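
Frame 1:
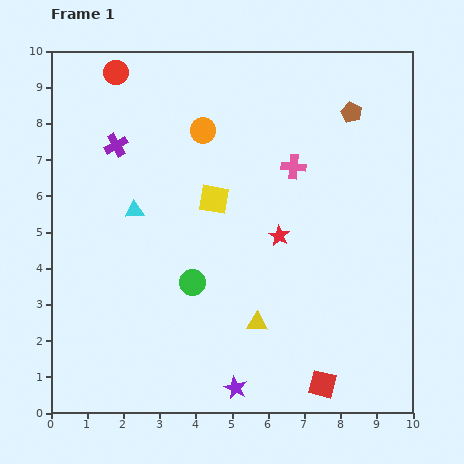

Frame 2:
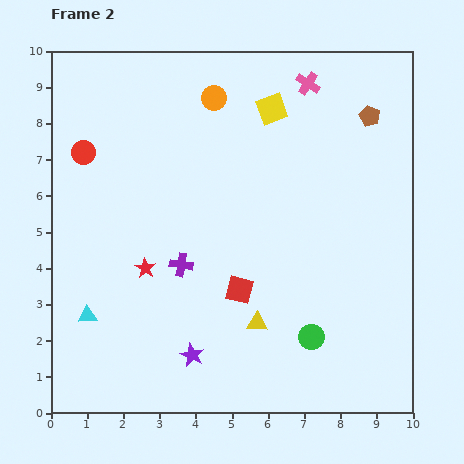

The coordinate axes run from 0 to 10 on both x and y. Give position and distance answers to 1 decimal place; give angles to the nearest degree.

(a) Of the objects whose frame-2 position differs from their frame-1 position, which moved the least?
the brown pentagon

(moved 0.5)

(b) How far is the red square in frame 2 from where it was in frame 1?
3.5

The red square moved from (7.5, 0.8) to (5.2, 3.4), a distance of √(2.3² + 2.6²) ≈ 3.5.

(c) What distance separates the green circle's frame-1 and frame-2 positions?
3.6

The green circle moved from (3.9, 3.6) to (7.2, 2.1), a distance of √(3.3² + 1.5²) ≈ 3.6.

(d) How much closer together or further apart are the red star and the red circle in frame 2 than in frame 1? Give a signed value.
-2.8

Distance in frame 1: 6.4. Distance in frame 2: 3.6.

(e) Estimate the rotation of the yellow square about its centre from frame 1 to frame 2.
30° counter-clockwise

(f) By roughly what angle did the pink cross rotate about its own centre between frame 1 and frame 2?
28° clockwise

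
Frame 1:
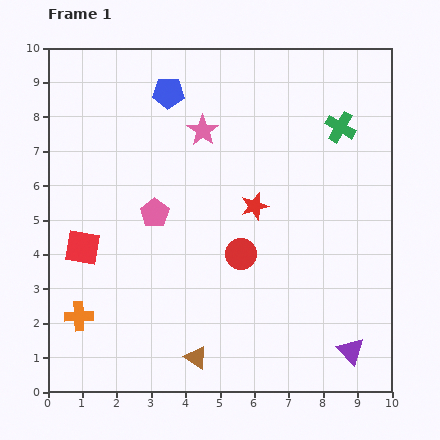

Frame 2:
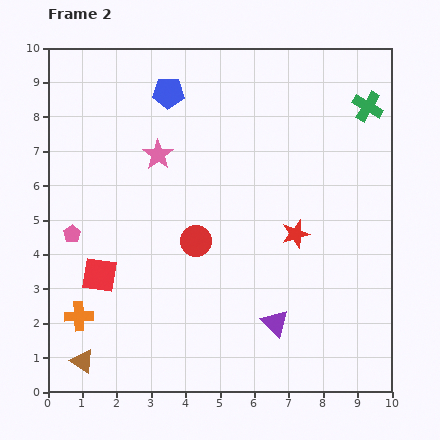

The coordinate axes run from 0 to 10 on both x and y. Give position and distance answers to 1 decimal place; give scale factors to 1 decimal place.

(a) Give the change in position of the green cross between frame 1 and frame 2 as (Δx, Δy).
(0.8, 0.6)

The green cross was at (8.5, 7.7) in frame 1 and (9.3, 8.3) in frame 2.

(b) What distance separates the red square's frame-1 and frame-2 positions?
0.9

The red square moved from (1.0, 4.2) to (1.5, 3.4), a distance of √(0.5² + 0.8²) ≈ 0.9.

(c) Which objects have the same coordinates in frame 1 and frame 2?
the blue pentagon, the orange cross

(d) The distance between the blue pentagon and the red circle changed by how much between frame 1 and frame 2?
-0.7

Distance in frame 1: 5.1. Distance in frame 2: 4.4.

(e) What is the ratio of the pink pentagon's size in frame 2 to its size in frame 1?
0.6×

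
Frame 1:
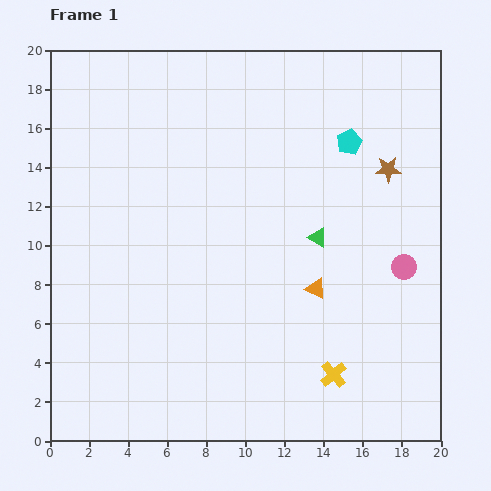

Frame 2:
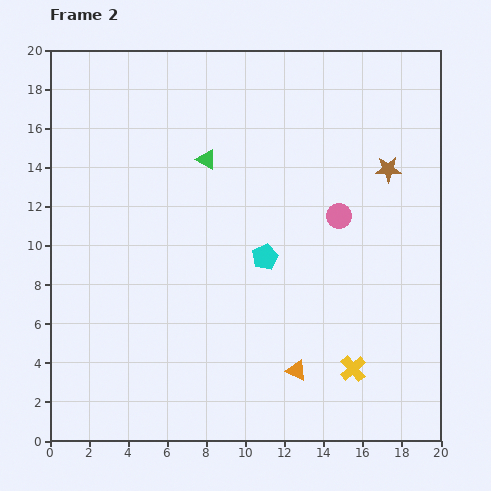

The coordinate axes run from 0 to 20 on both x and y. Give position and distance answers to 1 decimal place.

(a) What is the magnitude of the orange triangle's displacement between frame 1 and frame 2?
4.3

The orange triangle moved from (13.6, 7.8) to (12.6, 3.6), a distance of √(1.0² + 4.2²) ≈ 4.3.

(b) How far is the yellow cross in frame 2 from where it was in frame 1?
1.0

The yellow cross moved from (14.5, 3.4) to (15.5, 3.7), a distance of √(1.0² + 0.3²) ≈ 1.0.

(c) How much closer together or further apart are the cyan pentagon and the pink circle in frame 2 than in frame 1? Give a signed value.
-2.7

Distance in frame 1: 7.0. Distance in frame 2: 4.3.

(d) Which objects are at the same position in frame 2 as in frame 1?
the brown star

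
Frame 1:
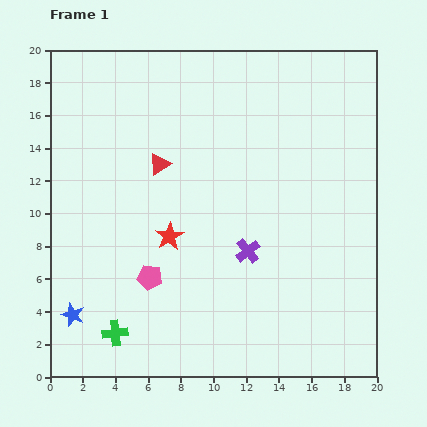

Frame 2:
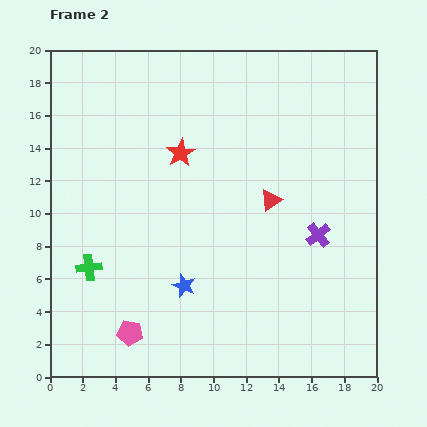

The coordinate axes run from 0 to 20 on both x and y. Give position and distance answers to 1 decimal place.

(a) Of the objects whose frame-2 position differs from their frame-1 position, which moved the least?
the pink pentagon

(moved 3.6)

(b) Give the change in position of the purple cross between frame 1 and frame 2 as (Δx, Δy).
(4.3, 1.0)

The purple cross was at (12.1, 7.7) in frame 1 and (16.4, 8.7) in frame 2.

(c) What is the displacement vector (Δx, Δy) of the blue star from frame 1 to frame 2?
(6.8, 1.8)

The blue star was at (1.4, 3.8) in frame 1 and (8.2, 5.6) in frame 2.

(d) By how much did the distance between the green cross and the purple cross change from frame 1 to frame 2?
+4.6

Distance in frame 1: 9.5. Distance in frame 2: 14.1.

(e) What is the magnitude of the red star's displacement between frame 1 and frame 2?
5.1

The red star moved from (7.3, 8.6) to (8.0, 13.7), a distance of √(0.7² + 5.1²) ≈ 5.1.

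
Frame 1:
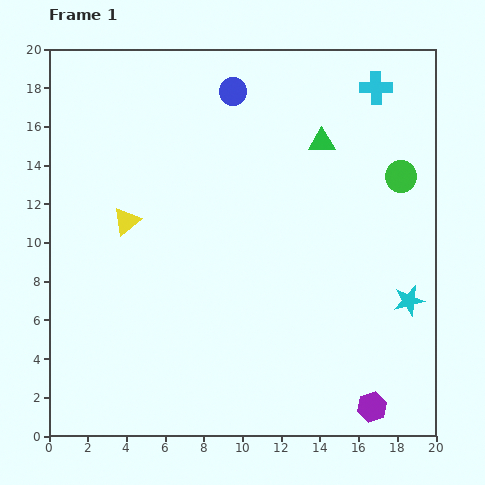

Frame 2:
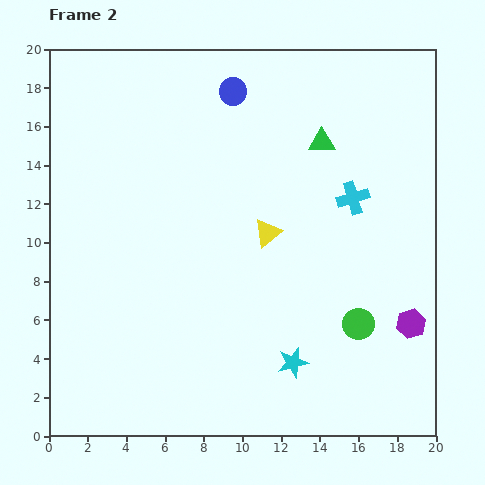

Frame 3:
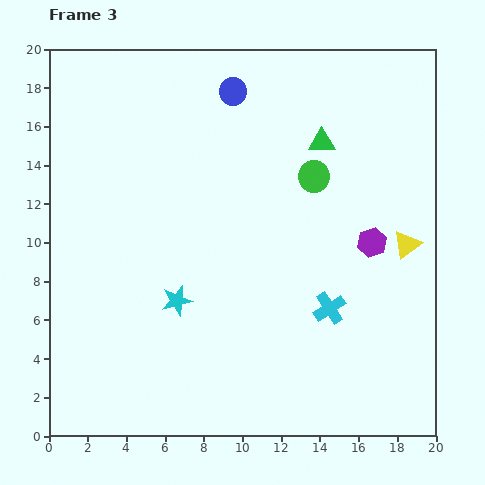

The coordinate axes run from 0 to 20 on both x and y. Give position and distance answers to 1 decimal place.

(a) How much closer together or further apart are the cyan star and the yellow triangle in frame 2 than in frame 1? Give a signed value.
-8.4

Distance in frame 1: 15.2. Distance in frame 2: 6.8.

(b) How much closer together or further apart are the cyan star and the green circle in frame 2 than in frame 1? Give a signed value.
-2.5

Distance in frame 1: 6.4. Distance in frame 2: 3.9.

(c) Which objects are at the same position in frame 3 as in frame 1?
the blue circle, the green triangle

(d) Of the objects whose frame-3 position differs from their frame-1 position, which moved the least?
the green circle

(moved 4.5)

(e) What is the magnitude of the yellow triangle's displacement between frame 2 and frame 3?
7.2

The yellow triangle moved from (11.3, 10.5) to (18.5, 9.9), a distance of √(7.2² + 0.6²) ≈ 7.2.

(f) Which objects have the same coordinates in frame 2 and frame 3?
the blue circle, the green triangle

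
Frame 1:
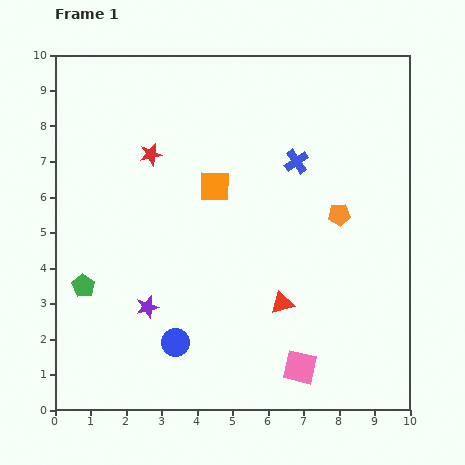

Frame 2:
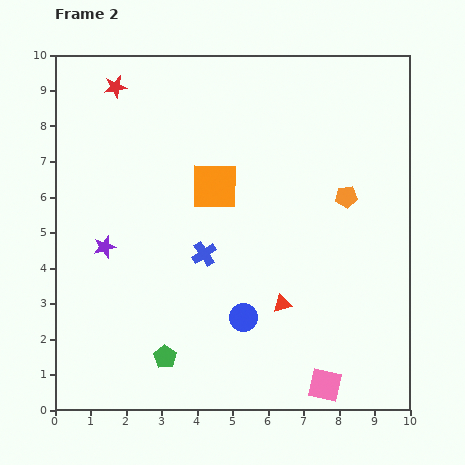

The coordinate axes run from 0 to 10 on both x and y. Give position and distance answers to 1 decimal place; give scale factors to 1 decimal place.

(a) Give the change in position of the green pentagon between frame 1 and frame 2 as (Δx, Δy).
(2.3, -2.0)

The green pentagon was at (0.8, 3.5) in frame 1 and (3.1, 1.5) in frame 2.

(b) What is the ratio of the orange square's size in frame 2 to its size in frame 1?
1.5×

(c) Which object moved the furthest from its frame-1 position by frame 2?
the blue cross

(moved 3.7; next 3.0)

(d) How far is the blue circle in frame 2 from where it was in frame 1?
2.0

The blue circle moved from (3.4, 1.9) to (5.3, 2.6), a distance of √(1.9² + 0.7²) ≈ 2.0.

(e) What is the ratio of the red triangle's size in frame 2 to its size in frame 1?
0.8×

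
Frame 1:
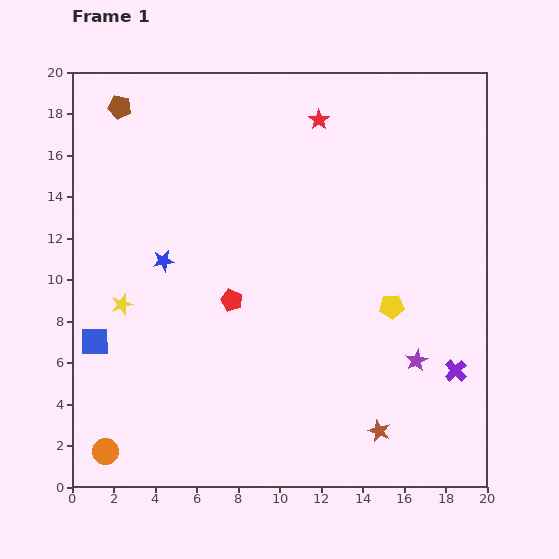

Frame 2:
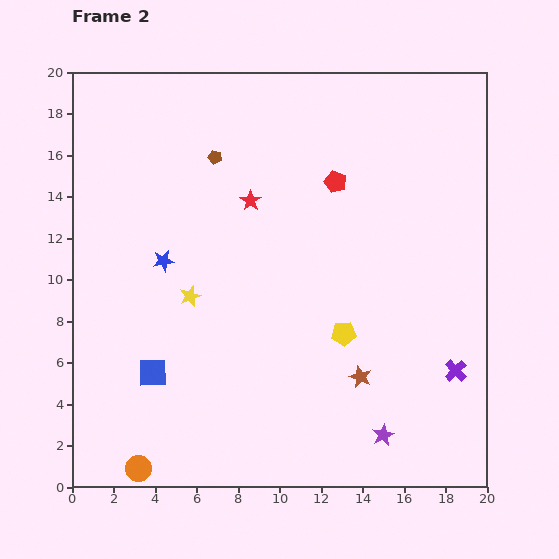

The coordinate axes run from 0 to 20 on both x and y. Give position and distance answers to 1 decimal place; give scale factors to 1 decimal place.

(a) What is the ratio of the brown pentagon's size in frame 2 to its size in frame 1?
0.6×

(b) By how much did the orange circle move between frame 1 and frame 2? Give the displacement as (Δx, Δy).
(1.6, -0.8)

The orange circle was at (1.6, 1.7) in frame 1 and (3.2, 0.9) in frame 2.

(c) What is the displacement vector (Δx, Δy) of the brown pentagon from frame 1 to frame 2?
(4.6, -2.4)

The brown pentagon was at (2.3, 18.3) in frame 1 and (6.9, 15.9) in frame 2.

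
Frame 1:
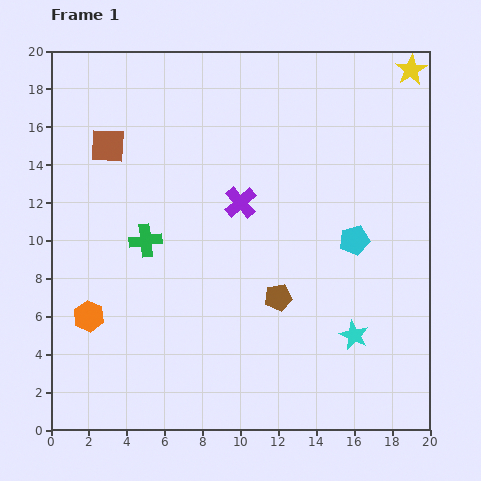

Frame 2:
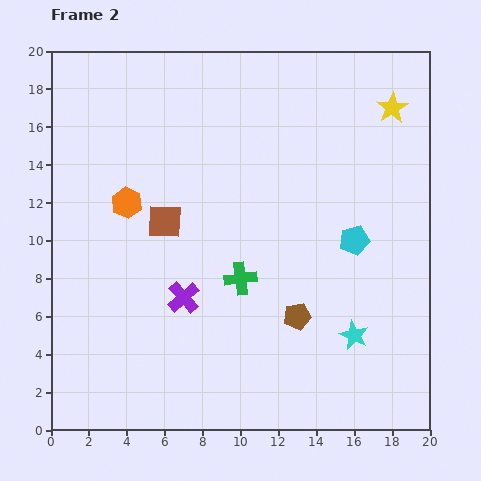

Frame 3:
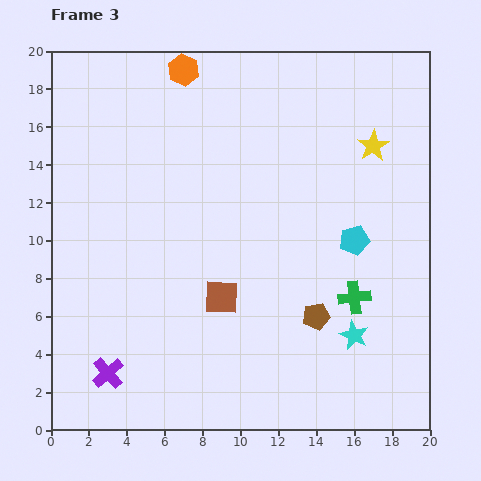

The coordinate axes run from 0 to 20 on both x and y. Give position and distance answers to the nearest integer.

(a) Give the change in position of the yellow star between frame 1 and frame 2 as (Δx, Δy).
(-1, -2)

The yellow star was at (19, 19) in frame 1 and (18, 17) in frame 2.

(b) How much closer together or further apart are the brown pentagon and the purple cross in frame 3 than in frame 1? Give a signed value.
+6

Distance in frame 1: 5. Distance in frame 3: 11.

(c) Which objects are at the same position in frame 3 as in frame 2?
the cyan star, the cyan pentagon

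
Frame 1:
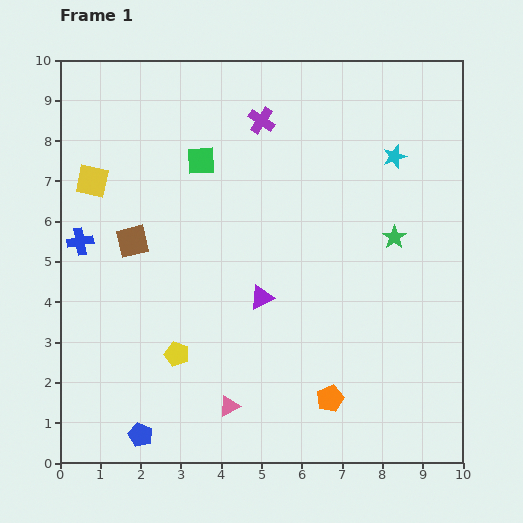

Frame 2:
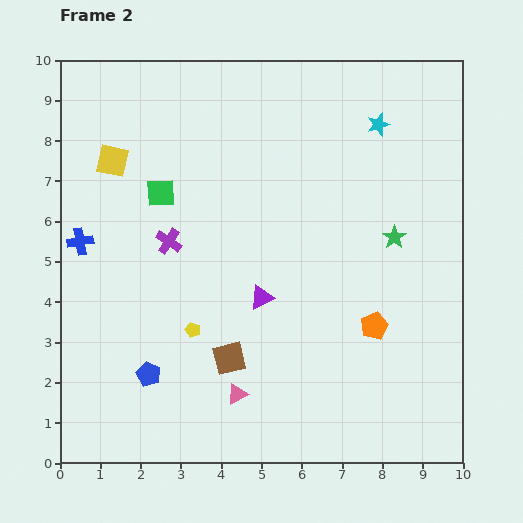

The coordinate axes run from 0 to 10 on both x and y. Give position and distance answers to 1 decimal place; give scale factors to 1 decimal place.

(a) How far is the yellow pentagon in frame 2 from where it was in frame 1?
0.7

The yellow pentagon moved from (2.9, 2.7) to (3.3, 3.3), a distance of √(0.4² + 0.6²) ≈ 0.7.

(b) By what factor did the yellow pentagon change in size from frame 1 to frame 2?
0.6×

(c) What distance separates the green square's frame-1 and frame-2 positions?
1.3

The green square moved from (3.5, 7.5) to (2.5, 6.7), a distance of √(1.0² + 0.8²) ≈ 1.3.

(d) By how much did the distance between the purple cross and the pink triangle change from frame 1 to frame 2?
-2.9

Distance in frame 1: 7.1. Distance in frame 2: 4.2.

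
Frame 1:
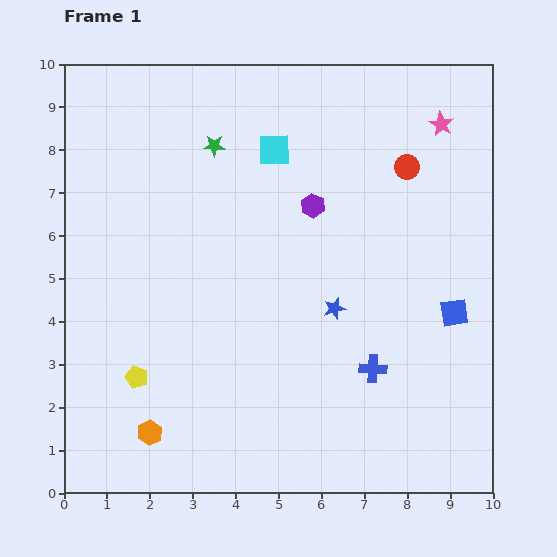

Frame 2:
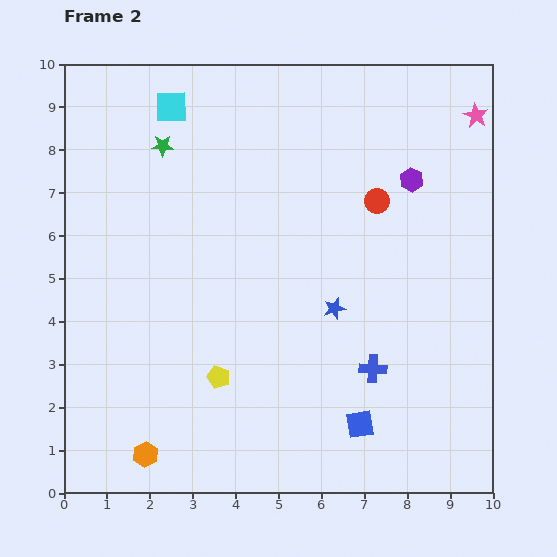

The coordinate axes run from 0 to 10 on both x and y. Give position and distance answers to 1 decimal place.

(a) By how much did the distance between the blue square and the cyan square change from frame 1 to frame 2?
+2.9

Distance in frame 1: 5.7. Distance in frame 2: 8.6.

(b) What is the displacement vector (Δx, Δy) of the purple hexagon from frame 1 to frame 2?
(2.3, 0.6)

The purple hexagon was at (5.8, 6.7) in frame 1 and (8.1, 7.3) in frame 2.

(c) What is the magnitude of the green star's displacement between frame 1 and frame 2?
1.2

The green star moved from (3.5, 8.1) to (2.3, 8.1), a distance of √(1.2² + 0.0²) ≈ 1.2.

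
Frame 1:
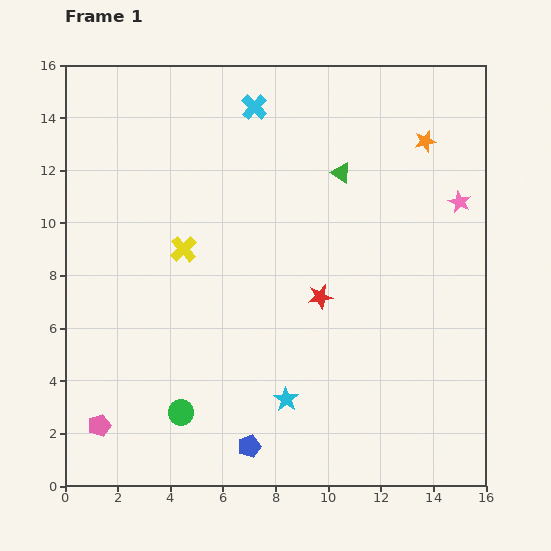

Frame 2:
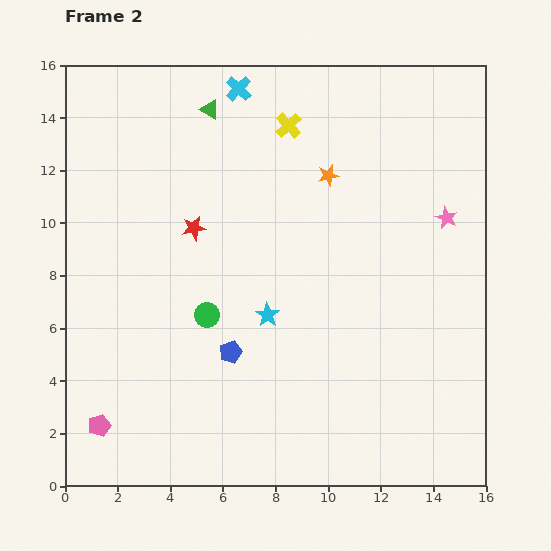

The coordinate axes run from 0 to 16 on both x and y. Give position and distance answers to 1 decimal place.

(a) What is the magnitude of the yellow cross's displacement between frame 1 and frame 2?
6.2

The yellow cross moved from (4.5, 9.0) to (8.5, 13.7), a distance of √(4.0² + 4.7²) ≈ 6.2.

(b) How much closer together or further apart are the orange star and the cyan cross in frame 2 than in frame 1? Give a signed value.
-1.9

Distance in frame 1: 6.6. Distance in frame 2: 4.7.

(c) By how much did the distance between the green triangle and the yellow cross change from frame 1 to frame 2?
-3.6

Distance in frame 1: 6.7. Distance in frame 2: 3.1.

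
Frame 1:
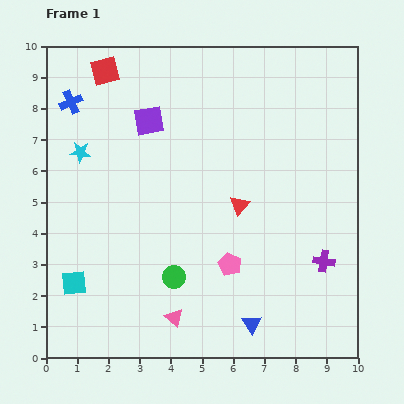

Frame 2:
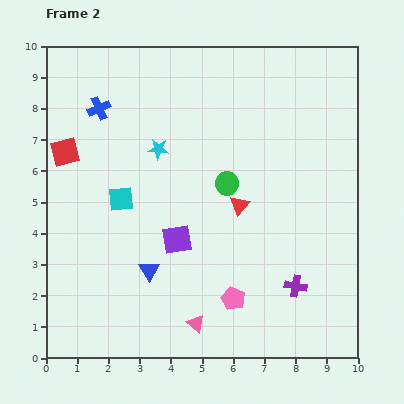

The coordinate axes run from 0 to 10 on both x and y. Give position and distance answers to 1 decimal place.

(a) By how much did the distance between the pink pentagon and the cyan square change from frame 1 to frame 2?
-0.2

Distance in frame 1: 5.0. Distance in frame 2: 4.8.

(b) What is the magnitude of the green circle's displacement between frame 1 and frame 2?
3.4

The green circle moved from (4.1, 2.6) to (5.8, 5.6), a distance of √(1.7² + 3.0²) ≈ 3.4.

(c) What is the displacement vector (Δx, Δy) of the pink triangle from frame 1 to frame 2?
(0.7, -0.2)

The pink triangle was at (4.1, 1.3) in frame 1 and (4.8, 1.1) in frame 2.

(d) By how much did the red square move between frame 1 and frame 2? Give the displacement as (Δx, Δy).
(-1.3, -2.6)

The red square was at (1.9, 9.2) in frame 1 and (0.6, 6.6) in frame 2.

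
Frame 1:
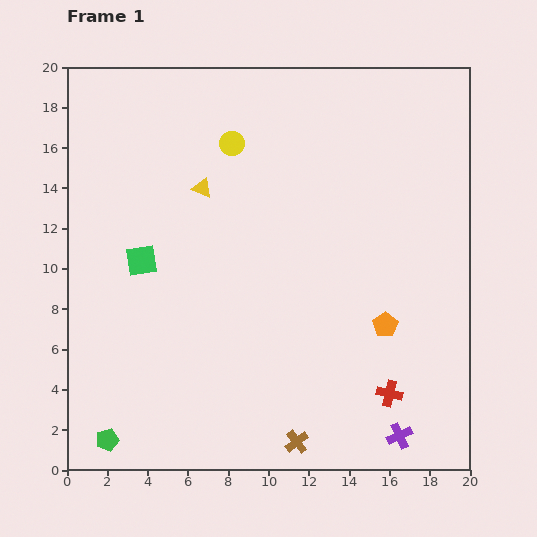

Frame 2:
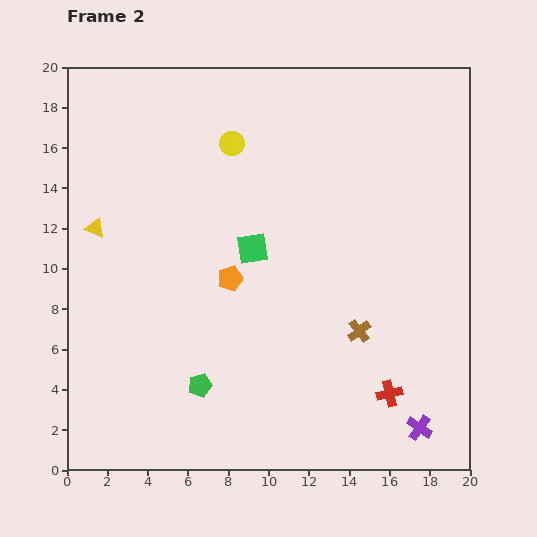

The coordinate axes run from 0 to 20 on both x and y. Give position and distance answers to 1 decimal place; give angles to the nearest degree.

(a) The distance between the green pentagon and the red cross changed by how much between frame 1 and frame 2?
-4.8

Distance in frame 1: 14.2. Distance in frame 2: 9.4.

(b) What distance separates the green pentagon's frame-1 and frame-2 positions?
5.3

The green pentagon moved from (2.0, 1.5) to (6.6, 4.2), a distance of √(4.6² + 2.7²) ≈ 5.3.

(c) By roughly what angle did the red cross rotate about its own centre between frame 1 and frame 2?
26° counter-clockwise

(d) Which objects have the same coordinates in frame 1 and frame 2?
the red cross, the yellow circle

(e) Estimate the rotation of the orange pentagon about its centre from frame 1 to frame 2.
17° clockwise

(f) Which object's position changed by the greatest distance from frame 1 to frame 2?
the orange pentagon

(moved 8.0; next 6.3)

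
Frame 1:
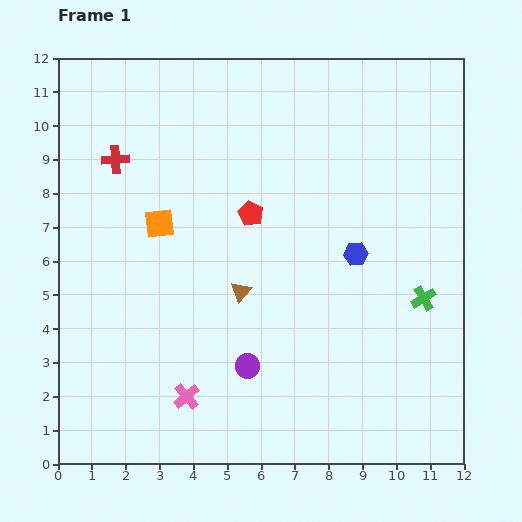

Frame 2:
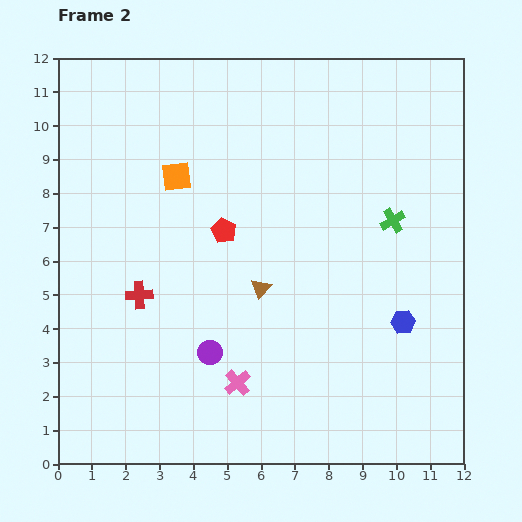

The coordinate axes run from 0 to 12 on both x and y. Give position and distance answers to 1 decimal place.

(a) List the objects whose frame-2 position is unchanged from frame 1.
none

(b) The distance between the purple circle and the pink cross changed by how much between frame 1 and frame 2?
-0.8

Distance in frame 1: 2.0. Distance in frame 2: 1.2.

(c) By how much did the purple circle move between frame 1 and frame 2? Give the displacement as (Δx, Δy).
(-1.1, 0.4)

The purple circle was at (5.6, 2.9) in frame 1 and (4.5, 3.3) in frame 2.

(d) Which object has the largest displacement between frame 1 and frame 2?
the red cross

(moved 4.1; next 2.5)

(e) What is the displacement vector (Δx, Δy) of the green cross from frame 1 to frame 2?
(-0.9, 2.3)

The green cross was at (10.8, 4.9) in frame 1 and (9.9, 7.2) in frame 2.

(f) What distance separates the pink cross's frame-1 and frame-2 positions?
1.6

The pink cross moved from (3.8, 2.0) to (5.3, 2.4), a distance of √(1.5² + 0.4²) ≈ 1.6.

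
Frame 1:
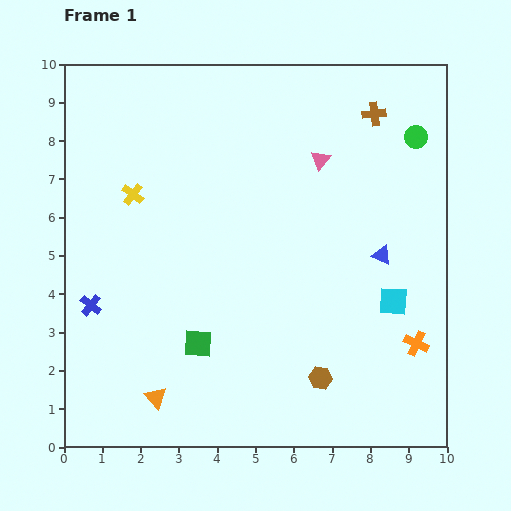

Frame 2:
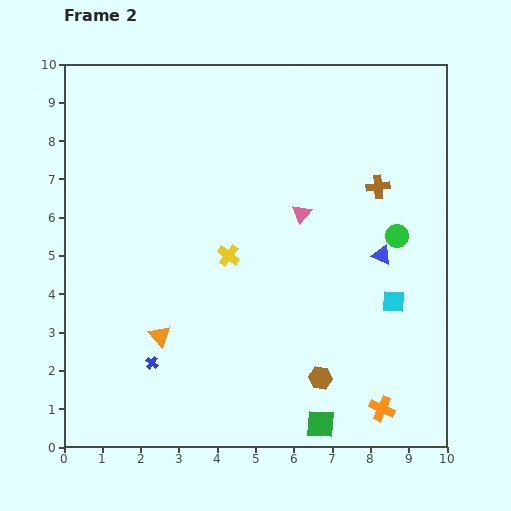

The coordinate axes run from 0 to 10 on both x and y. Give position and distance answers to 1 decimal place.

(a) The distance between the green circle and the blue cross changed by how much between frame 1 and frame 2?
-2.4

Distance in frame 1: 9.6. Distance in frame 2: 7.2.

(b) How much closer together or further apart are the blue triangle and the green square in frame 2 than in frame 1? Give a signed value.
-0.6

Distance in frame 1: 5.3. Distance in frame 2: 4.7.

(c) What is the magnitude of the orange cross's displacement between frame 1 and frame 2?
1.9

The orange cross moved from (9.2, 2.7) to (8.3, 1.0), a distance of √(0.9² + 1.7²) ≈ 1.9.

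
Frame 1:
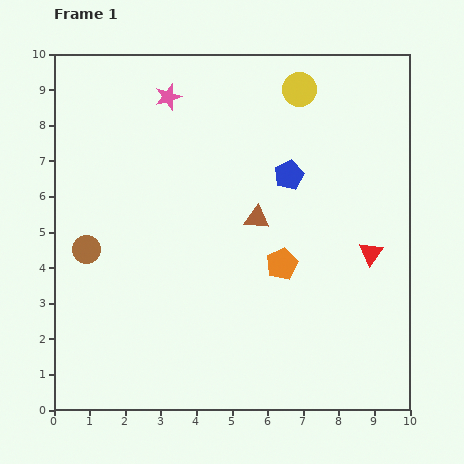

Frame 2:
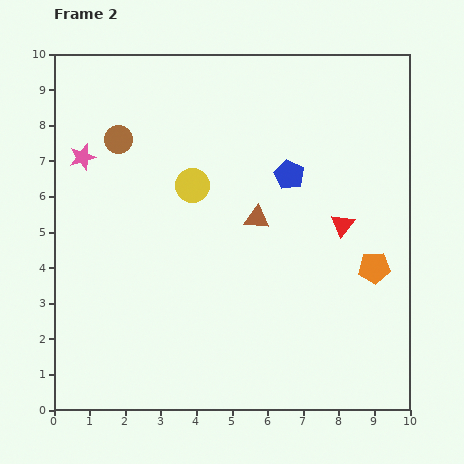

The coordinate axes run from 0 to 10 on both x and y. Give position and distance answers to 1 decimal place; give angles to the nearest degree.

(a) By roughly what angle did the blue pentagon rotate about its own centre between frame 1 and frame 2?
19° counter-clockwise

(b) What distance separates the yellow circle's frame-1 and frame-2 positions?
4.0

The yellow circle moved from (6.9, 9.0) to (3.9, 6.3), a distance of √(3.0² + 2.7²) ≈ 4.0.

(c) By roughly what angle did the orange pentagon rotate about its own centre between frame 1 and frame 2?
21° clockwise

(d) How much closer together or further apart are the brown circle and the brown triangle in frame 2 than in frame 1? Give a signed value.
-0.4

Distance in frame 1: 4.9. Distance in frame 2: 4.5.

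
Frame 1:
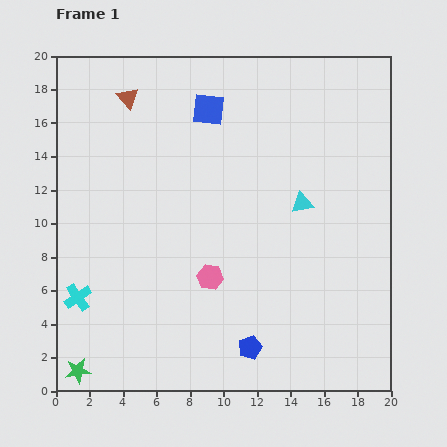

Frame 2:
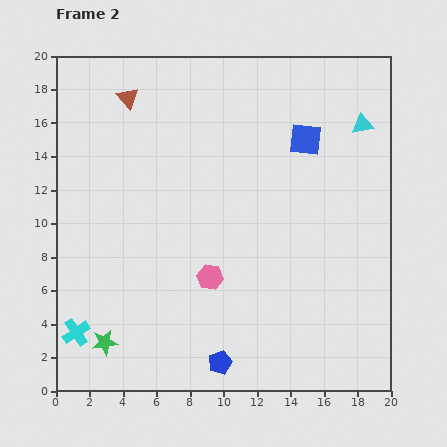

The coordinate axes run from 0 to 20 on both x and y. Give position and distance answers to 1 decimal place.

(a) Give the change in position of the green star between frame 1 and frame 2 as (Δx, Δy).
(1.6, 1.7)

The green star was at (1.3, 1.2) in frame 1 and (2.9, 2.9) in frame 2.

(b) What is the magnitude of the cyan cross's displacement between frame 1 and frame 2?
2.1

The cyan cross moved from (1.3, 5.6) to (1.2, 3.5), a distance of √(0.1² + 2.1²) ≈ 2.1.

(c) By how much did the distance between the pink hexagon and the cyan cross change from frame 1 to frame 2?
+0.7

Distance in frame 1: 8.0. Distance in frame 2: 8.7.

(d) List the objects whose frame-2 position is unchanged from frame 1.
the pink hexagon, the brown triangle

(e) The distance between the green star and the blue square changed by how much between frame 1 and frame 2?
-0.4

Distance in frame 1: 17.4. Distance in frame 2: 17.0.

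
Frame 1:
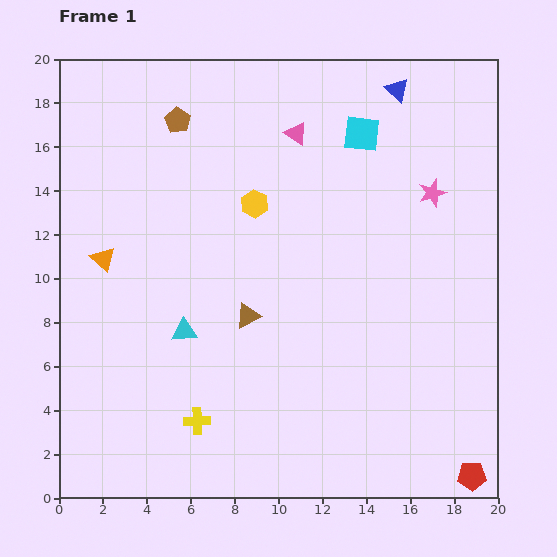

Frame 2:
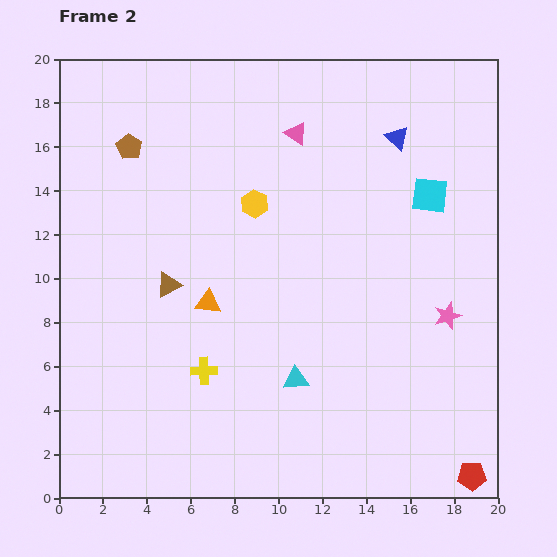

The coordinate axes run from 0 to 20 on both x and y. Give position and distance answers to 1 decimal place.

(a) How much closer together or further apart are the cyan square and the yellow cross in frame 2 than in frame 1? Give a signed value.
-2.1

Distance in frame 1: 15.1. Distance in frame 2: 13.0.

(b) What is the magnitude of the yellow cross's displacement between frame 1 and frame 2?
2.3

The yellow cross moved from (6.3, 3.5) to (6.6, 5.8), a distance of √(0.3² + 2.3²) ≈ 2.3.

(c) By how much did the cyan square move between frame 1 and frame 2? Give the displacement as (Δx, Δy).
(3.1, -2.8)

The cyan square was at (13.8, 16.6) in frame 1 and (16.9, 13.8) in frame 2.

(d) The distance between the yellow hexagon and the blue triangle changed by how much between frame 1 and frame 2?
-1.1

Distance in frame 1: 8.3. Distance in frame 2: 7.2.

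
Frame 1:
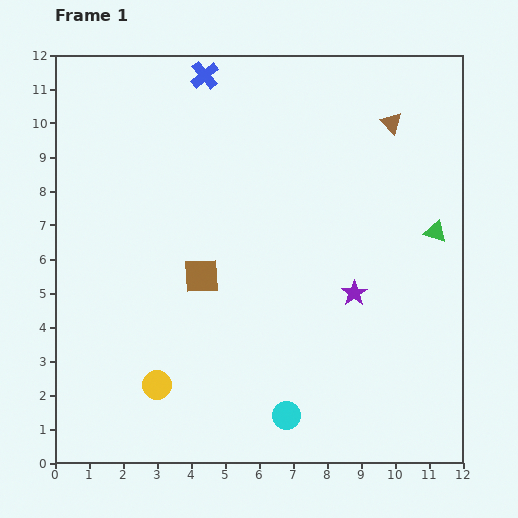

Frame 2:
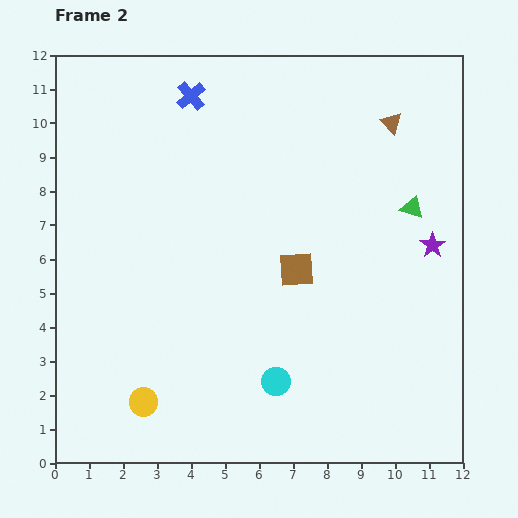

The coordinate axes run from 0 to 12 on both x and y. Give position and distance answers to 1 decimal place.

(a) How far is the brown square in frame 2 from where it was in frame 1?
2.8

The brown square moved from (4.3, 5.5) to (7.1, 5.7), a distance of √(2.8² + 0.2²) ≈ 2.8.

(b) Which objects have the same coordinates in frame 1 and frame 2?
the brown triangle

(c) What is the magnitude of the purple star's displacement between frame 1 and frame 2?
2.7

The purple star moved from (8.8, 5.0) to (11.1, 6.4), a distance of √(2.3² + 1.4²) ≈ 2.7.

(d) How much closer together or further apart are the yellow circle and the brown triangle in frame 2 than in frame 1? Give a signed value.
+0.7

Distance in frame 1: 10.3. Distance in frame 2: 11.0.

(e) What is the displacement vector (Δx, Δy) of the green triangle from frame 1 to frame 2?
(-0.7, 0.7)

The green triangle was at (11.2, 6.8) in frame 1 and (10.5, 7.5) in frame 2.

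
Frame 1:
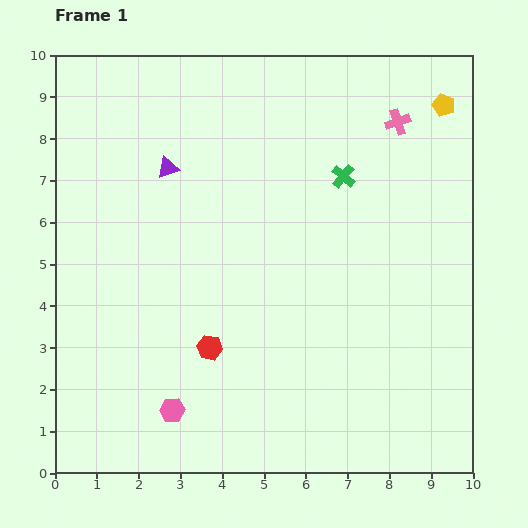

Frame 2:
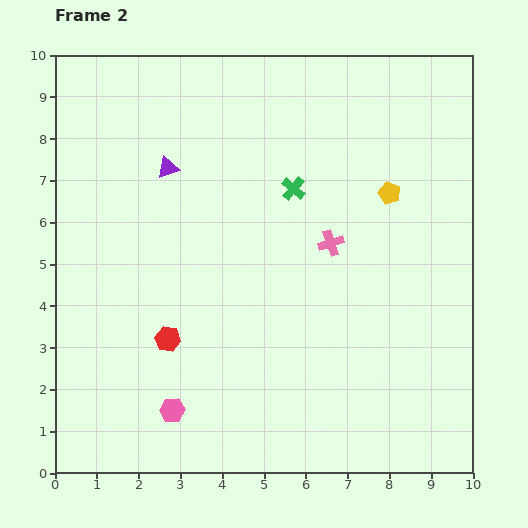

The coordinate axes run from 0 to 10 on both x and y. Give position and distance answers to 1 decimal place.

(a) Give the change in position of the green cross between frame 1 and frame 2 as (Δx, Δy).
(-1.2, -0.3)

The green cross was at (6.9, 7.1) in frame 1 and (5.7, 6.8) in frame 2.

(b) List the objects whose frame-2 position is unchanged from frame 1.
the pink hexagon, the purple triangle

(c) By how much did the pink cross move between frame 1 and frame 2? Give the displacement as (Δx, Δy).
(-1.6, -2.9)

The pink cross was at (8.2, 8.4) in frame 1 and (6.6, 5.5) in frame 2.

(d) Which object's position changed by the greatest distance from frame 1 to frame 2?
the pink cross

(moved 3.3; next 2.5)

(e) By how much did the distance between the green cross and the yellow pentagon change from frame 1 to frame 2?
-0.6

Distance in frame 1: 2.9. Distance in frame 2: 2.3.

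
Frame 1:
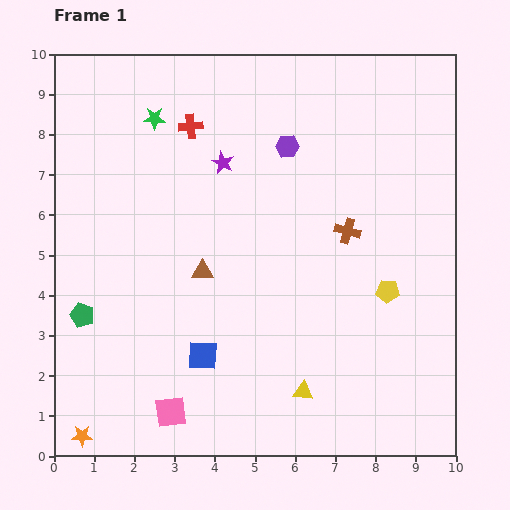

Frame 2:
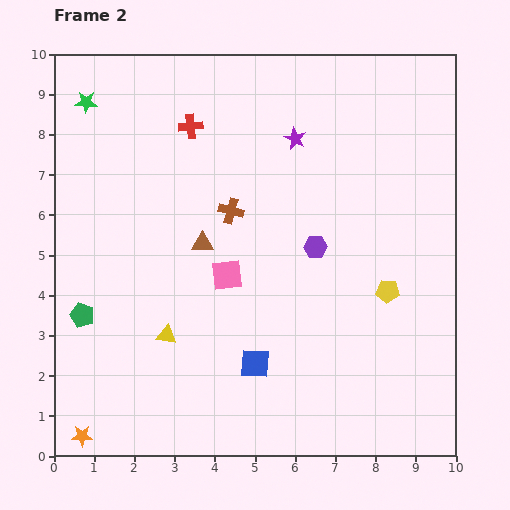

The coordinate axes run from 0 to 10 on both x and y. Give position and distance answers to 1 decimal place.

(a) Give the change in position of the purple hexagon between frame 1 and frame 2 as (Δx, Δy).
(0.7, -2.5)

The purple hexagon was at (5.8, 7.7) in frame 1 and (6.5, 5.2) in frame 2.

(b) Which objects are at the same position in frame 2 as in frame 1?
the orange star, the red cross, the green pentagon, the yellow pentagon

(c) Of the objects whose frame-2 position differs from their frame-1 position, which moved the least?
the brown triangle

(moved 0.7)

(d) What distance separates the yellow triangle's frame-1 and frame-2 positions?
3.7

The yellow triangle moved from (6.2, 1.6) to (2.8, 3.0), a distance of √(3.4² + 1.4²) ≈ 3.7.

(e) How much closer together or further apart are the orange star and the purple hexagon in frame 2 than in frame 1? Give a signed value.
-1.3

Distance in frame 1: 8.8. Distance in frame 2: 7.5.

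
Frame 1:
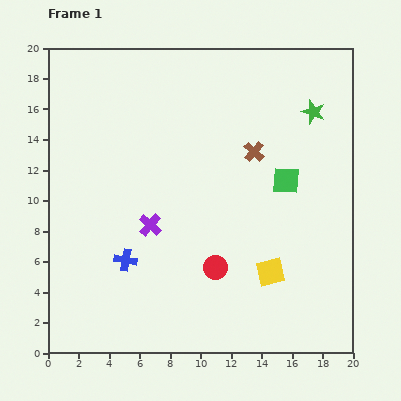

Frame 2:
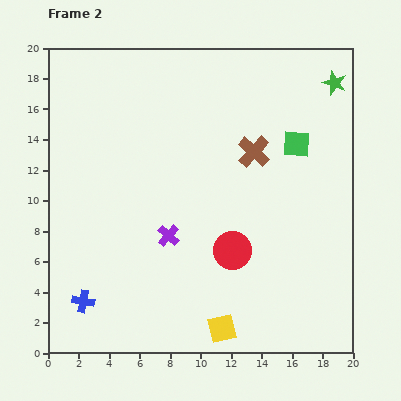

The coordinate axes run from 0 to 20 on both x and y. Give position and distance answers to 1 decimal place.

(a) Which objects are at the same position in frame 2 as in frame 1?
the brown cross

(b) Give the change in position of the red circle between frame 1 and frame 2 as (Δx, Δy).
(1.1, 1.1)

The red circle was at (11.0, 5.6) in frame 1 and (12.1, 6.7) in frame 2.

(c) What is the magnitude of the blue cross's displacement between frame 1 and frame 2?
3.9

The blue cross moved from (5.1, 6.1) to (2.3, 3.4), a distance of √(2.8² + 2.7²) ≈ 3.9.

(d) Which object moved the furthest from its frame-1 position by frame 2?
the yellow square

(moved 4.9; next 3.9)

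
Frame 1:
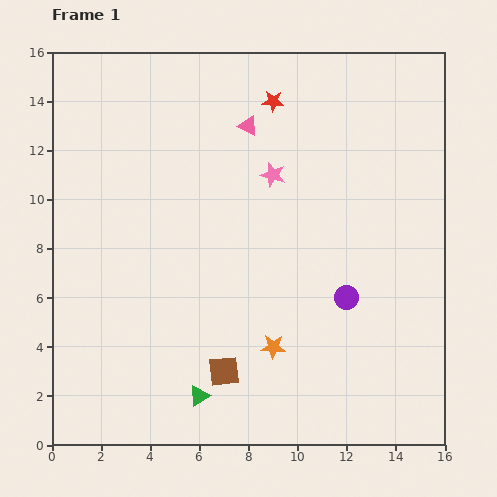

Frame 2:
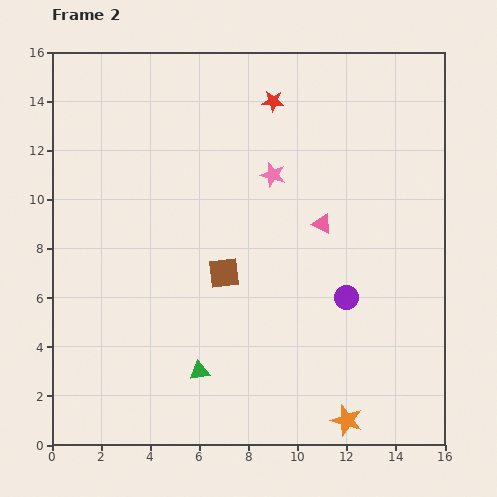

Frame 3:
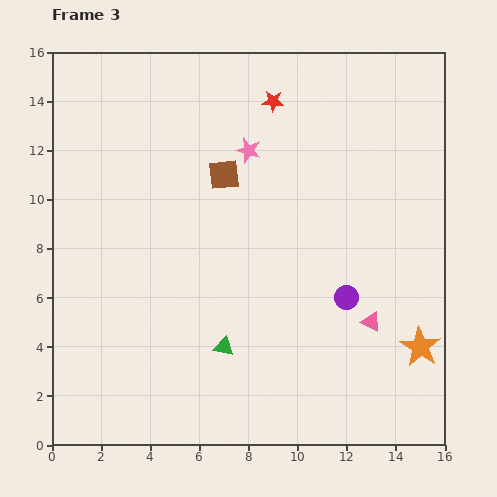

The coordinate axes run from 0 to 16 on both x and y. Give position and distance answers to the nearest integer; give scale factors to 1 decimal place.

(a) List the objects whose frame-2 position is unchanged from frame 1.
the purple circle, the red star, the pink star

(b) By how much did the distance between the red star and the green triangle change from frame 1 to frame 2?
-1

Distance in frame 1: 12. Distance in frame 2: 11.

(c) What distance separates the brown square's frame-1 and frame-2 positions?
4

The brown square moved from (7, 3) to (7, 7), a distance of √(0² + 4²) ≈ 4.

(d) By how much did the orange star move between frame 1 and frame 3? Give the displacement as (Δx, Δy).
(6, 0)

The orange star was at (9, 4) in frame 1 and (15, 4) in frame 3.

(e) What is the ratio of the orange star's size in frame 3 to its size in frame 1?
1.6×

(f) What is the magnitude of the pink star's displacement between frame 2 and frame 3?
1

The pink star moved from (9, 11) to (8, 12), a distance of √(1² + 1²) ≈ 1.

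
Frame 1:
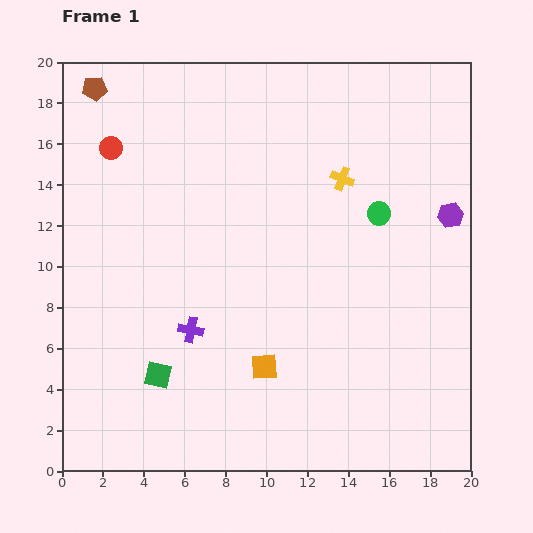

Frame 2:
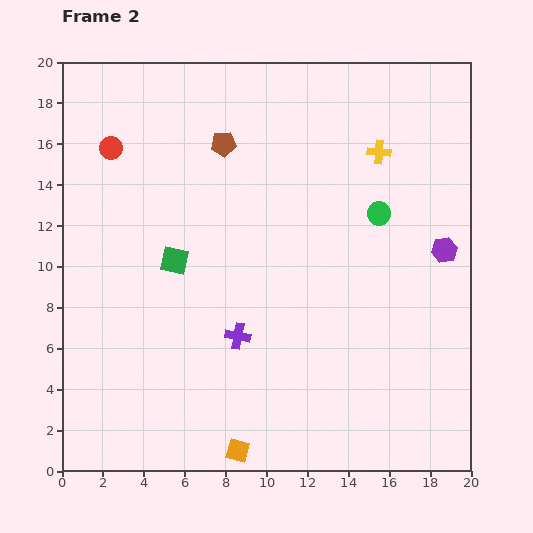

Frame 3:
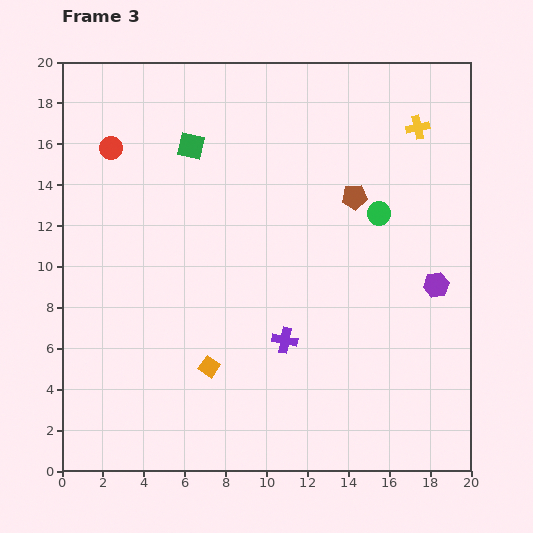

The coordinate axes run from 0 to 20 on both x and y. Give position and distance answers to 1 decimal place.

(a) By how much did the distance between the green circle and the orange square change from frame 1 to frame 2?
+4.1

Distance in frame 1: 9.4. Distance in frame 2: 13.5.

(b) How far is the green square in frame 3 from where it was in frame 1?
11.3

The green square moved from (4.7, 4.7) to (6.3, 15.9), a distance of √(1.6² + 11.2²) ≈ 11.3.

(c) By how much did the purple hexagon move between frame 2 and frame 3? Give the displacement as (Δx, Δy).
(-0.4, -1.7)

The purple hexagon was at (18.7, 10.8) in frame 2 and (18.3, 9.1) in frame 3.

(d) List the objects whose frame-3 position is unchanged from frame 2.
the green circle, the red circle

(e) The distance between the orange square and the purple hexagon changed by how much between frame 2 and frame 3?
-2.3

Distance in frame 2: 14.1. Distance in frame 3: 11.8.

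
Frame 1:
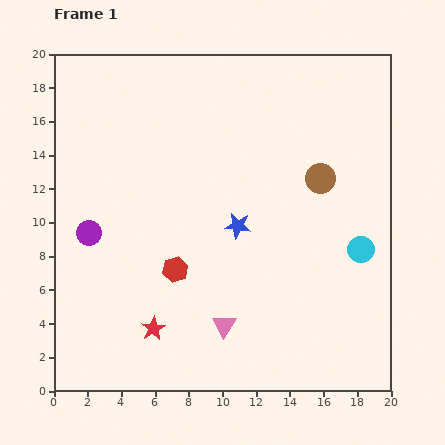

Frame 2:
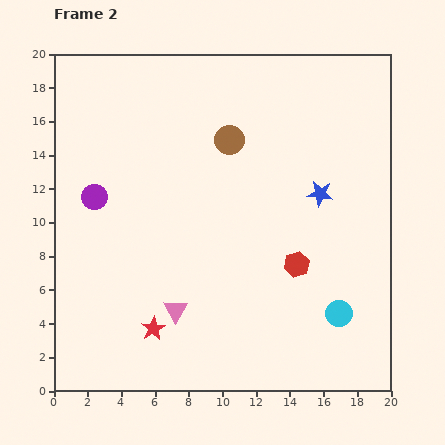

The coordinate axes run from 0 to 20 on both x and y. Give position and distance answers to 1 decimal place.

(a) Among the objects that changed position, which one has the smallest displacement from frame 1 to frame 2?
the purple circle

(moved 2.1)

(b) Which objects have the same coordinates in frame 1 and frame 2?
the red star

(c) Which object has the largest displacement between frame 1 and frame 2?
the red hexagon

(moved 7.2; next 5.9)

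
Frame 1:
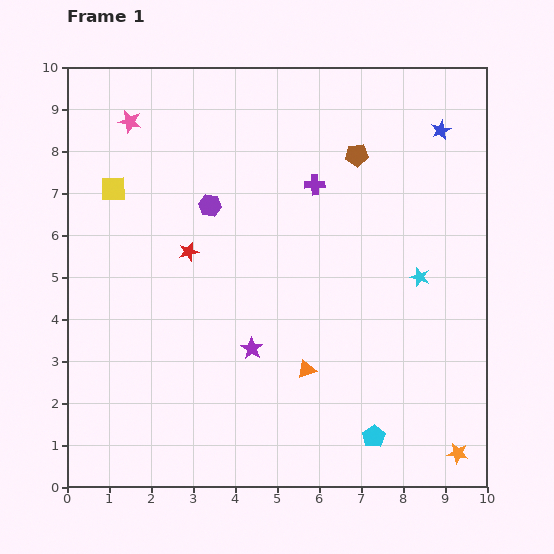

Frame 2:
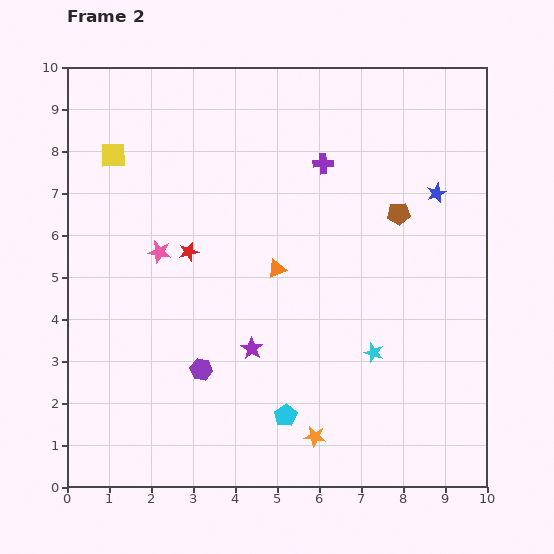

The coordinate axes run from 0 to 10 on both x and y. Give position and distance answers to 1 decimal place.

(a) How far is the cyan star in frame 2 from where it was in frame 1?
2.1

The cyan star moved from (8.4, 5.0) to (7.3, 3.2), a distance of √(1.1² + 1.8²) ≈ 2.1.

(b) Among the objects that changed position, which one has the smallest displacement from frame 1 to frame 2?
the purple cross

(moved 0.5)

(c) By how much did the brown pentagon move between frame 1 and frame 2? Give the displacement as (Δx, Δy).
(1.0, -1.4)

The brown pentagon was at (6.9, 7.9) in frame 1 and (7.9, 6.5) in frame 2.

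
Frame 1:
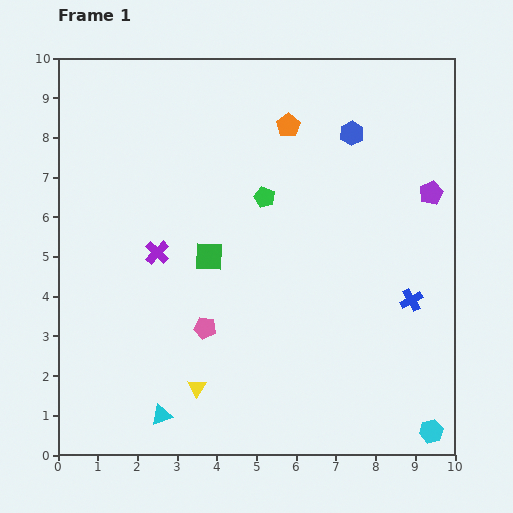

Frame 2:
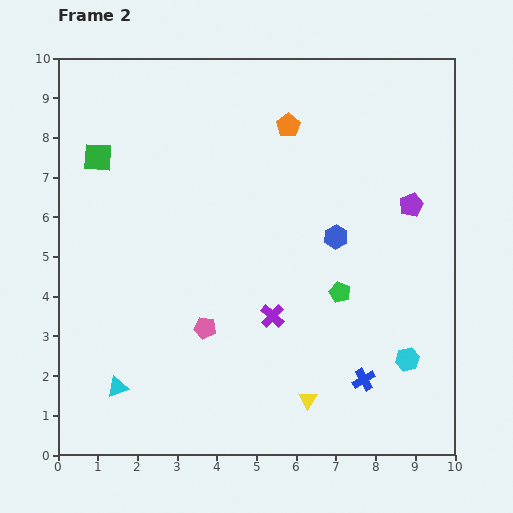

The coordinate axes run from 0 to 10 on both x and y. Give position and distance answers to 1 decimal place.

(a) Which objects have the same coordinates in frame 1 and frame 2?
the pink pentagon, the orange pentagon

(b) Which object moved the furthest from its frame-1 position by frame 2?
the green square

(moved 3.8; next 3.3)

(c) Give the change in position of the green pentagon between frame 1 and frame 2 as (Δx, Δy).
(1.9, -2.4)

The green pentagon was at (5.2, 6.5) in frame 1 and (7.1, 4.1) in frame 2.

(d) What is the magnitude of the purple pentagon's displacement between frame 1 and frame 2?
0.6

The purple pentagon moved from (9.4, 6.6) to (8.9, 6.3), a distance of √(0.5² + 0.3²) ≈ 0.6.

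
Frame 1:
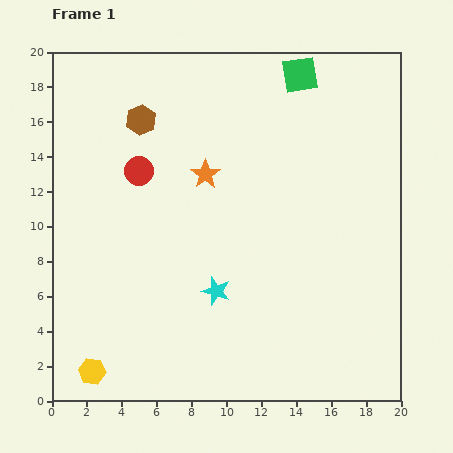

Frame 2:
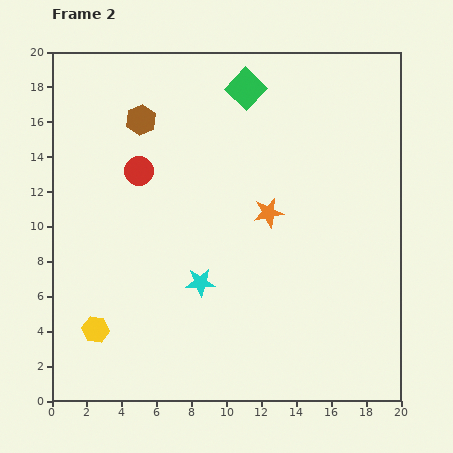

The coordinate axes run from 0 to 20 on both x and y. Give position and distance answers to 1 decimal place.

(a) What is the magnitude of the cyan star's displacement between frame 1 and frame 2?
1.0

The cyan star moved from (9.4, 6.3) to (8.5, 6.8), a distance of √(0.9² + 0.5²) ≈ 1.0.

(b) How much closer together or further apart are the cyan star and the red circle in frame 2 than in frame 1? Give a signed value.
-0.9

Distance in frame 1: 8.2. Distance in frame 2: 7.3.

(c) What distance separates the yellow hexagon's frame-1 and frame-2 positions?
2.4

The yellow hexagon moved from (2.3, 1.7) to (2.5, 4.1), a distance of √(0.2² + 2.4²) ≈ 2.4.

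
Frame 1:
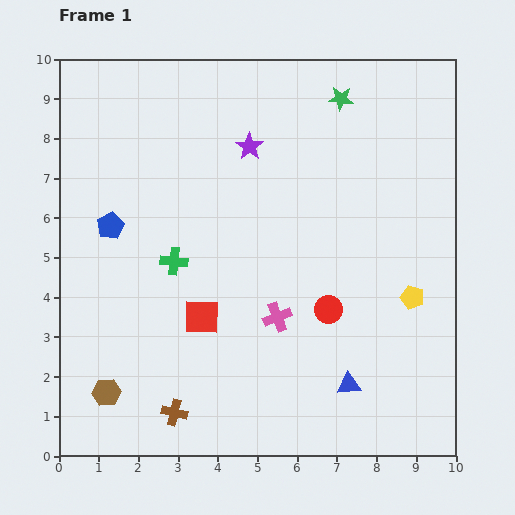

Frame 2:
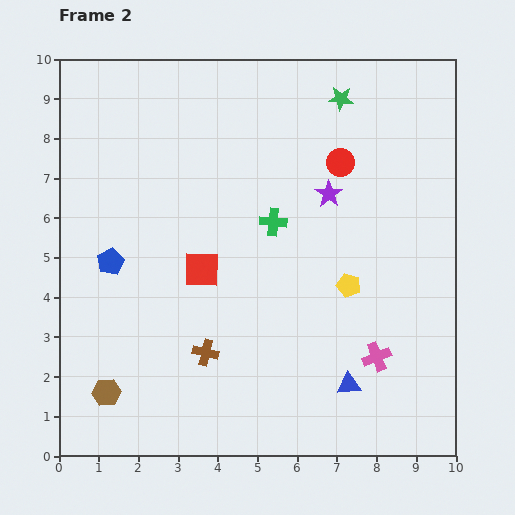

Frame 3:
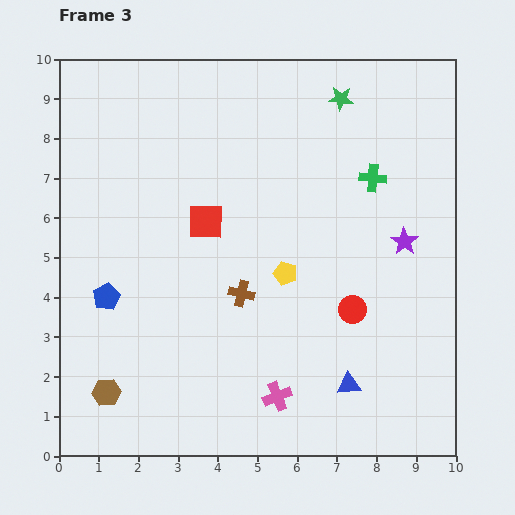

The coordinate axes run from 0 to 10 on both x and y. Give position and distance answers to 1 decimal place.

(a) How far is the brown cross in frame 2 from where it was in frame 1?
1.7

The brown cross moved from (2.9, 1.1) to (3.7, 2.6), a distance of √(0.8² + 1.5²) ≈ 1.7.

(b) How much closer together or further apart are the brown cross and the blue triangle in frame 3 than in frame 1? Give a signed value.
-1.0

Distance in frame 1: 4.5. Distance in frame 3: 3.5.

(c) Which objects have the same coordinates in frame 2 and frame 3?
the blue triangle, the brown hexagon, the green star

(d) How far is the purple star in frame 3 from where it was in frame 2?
2.2

The purple star moved from (6.8, 6.6) to (8.7, 5.4), a distance of √(1.9² + 1.2²) ≈ 2.2.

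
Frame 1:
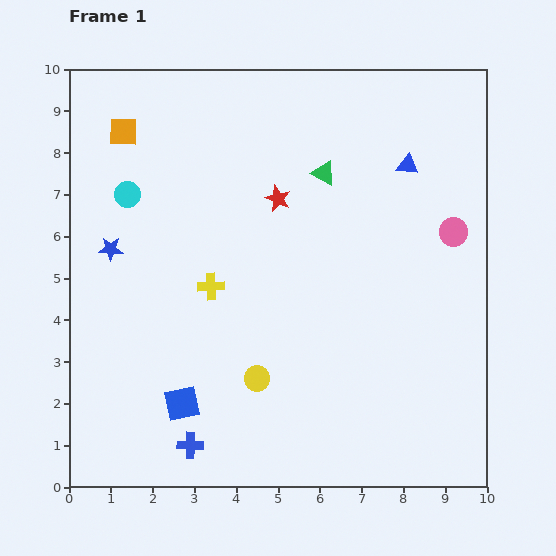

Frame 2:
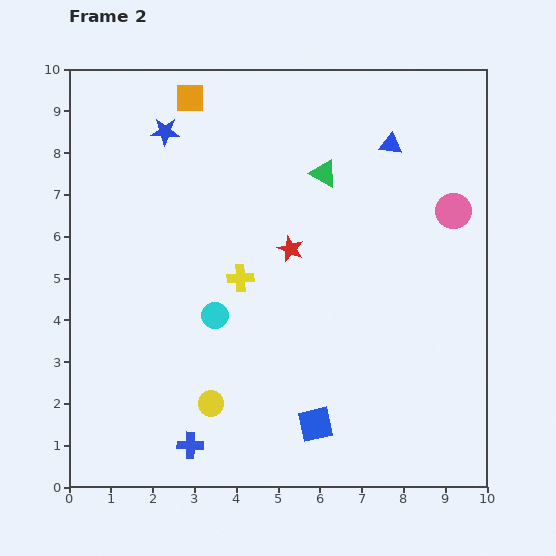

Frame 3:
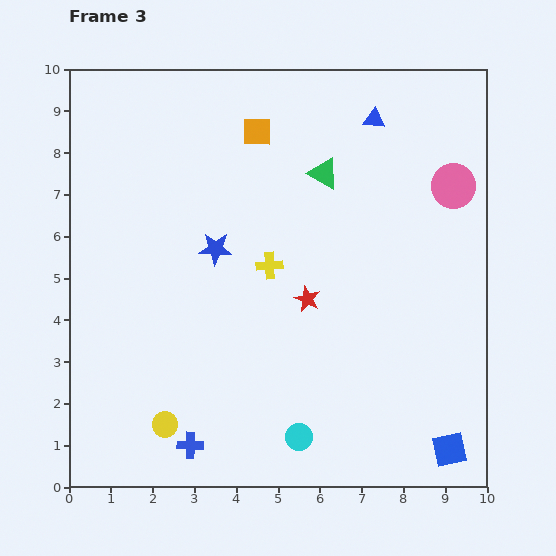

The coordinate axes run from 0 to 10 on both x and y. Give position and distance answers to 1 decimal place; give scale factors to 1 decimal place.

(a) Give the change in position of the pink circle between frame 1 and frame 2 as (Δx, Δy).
(0.0, 0.5)

The pink circle was at (9.2, 6.1) in frame 1 and (9.2, 6.6) in frame 2.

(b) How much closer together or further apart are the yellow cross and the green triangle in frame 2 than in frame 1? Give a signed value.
-0.6

Distance in frame 1: 3.8. Distance in frame 2: 3.2.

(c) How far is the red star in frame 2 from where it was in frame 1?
1.2

The red star moved from (5.0, 6.9) to (5.3, 5.7), a distance of √(0.3² + 1.2²) ≈ 1.2.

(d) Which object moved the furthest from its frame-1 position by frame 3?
the cyan circle

(moved 7.1; next 6.5)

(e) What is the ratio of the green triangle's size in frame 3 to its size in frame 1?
1.3×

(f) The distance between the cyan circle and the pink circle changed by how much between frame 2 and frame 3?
+0.8

Distance in frame 2: 6.2. Distance in frame 3: 7.0.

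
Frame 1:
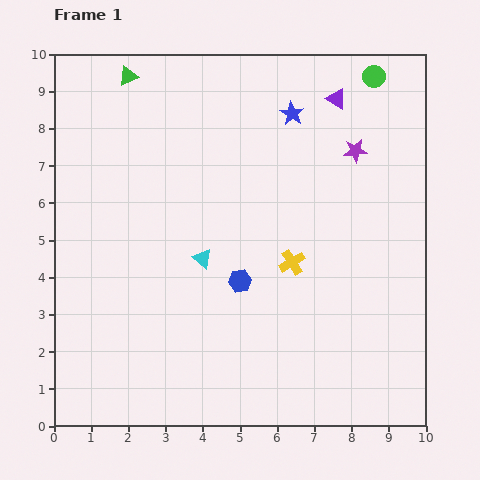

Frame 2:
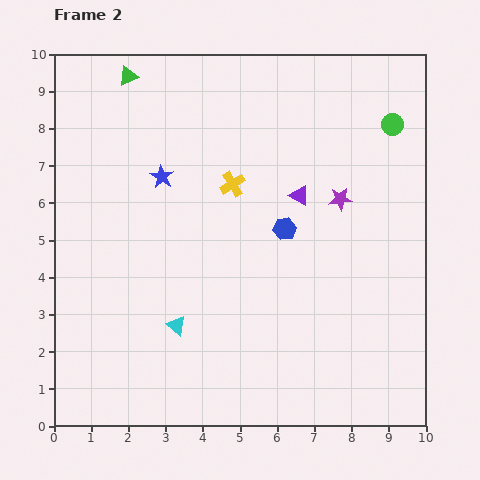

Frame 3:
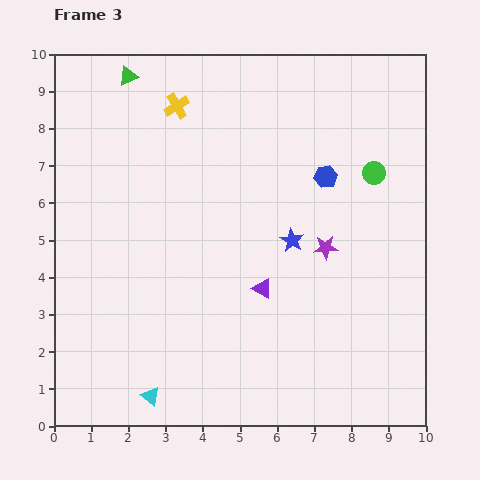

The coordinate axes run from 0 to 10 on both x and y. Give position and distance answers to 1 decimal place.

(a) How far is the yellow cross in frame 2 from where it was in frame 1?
2.6

The yellow cross moved from (6.4, 4.4) to (4.8, 6.5), a distance of √(1.6² + 2.1²) ≈ 2.6.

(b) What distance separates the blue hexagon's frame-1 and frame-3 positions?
3.6

The blue hexagon moved from (5.0, 3.9) to (7.3, 6.7), a distance of √(2.3² + 2.8²) ≈ 3.6.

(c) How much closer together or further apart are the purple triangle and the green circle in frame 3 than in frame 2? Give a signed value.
+1.2

Distance in frame 2: 3.1. Distance in frame 3: 4.3.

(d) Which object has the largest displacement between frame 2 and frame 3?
the blue star

(moved 3.9; next 2.7)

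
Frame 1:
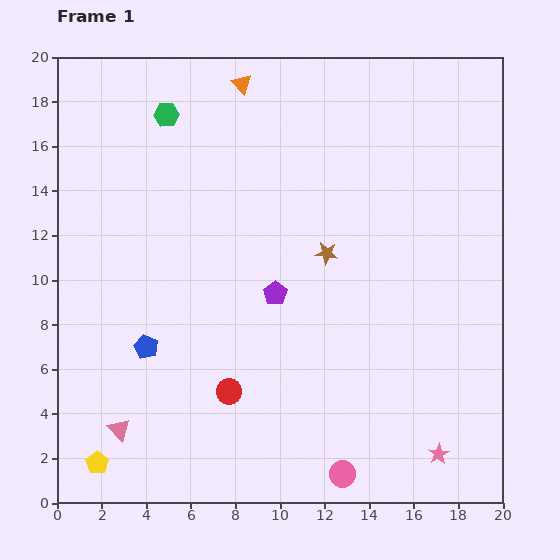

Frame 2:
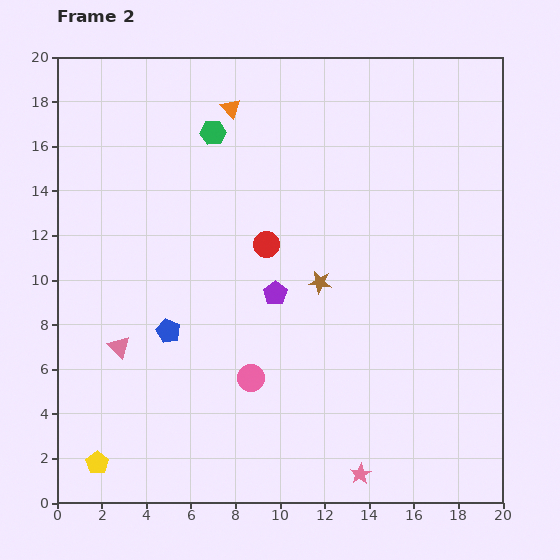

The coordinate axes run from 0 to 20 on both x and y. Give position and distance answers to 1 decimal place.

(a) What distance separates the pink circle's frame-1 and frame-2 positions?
5.9

The pink circle moved from (12.8, 1.3) to (8.7, 5.6), a distance of √(4.1² + 4.3²) ≈ 5.9.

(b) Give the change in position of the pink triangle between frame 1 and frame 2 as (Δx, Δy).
(0.0, 3.7)

The pink triangle was at (2.8, 3.3) in frame 1 and (2.8, 7.0) in frame 2.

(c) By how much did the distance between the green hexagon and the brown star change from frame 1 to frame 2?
-1.3

Distance in frame 1: 9.5. Distance in frame 2: 8.2.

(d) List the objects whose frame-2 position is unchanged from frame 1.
the yellow pentagon, the purple pentagon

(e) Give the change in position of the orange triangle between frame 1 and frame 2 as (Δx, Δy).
(-0.5, -1.1)

The orange triangle was at (8.3, 18.8) in frame 1 and (7.8, 17.7) in frame 2.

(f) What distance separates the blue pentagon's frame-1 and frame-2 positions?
1.2

The blue pentagon moved from (4.0, 7.0) to (5.0, 7.7), a distance of √(1.0² + 0.7²) ≈ 1.2.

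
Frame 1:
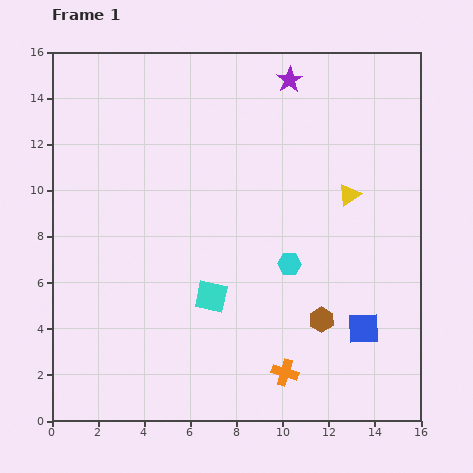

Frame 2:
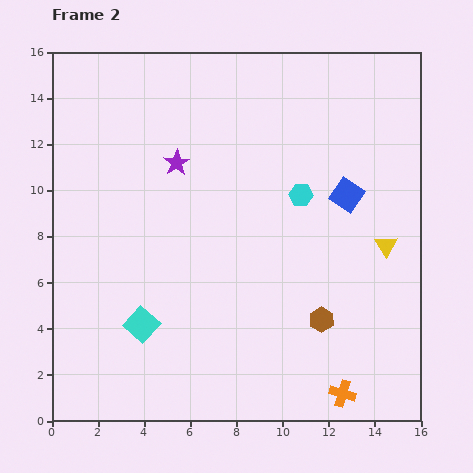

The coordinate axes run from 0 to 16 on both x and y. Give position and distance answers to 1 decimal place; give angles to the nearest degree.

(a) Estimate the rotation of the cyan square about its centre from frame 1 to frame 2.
30° clockwise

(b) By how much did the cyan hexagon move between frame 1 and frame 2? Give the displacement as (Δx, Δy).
(0.5, 3.0)

The cyan hexagon was at (10.3, 6.8) in frame 1 and (10.8, 9.8) in frame 2.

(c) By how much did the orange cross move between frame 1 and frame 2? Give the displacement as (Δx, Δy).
(2.5, -0.9)

The orange cross was at (10.1, 2.1) in frame 1 and (12.6, 1.2) in frame 2.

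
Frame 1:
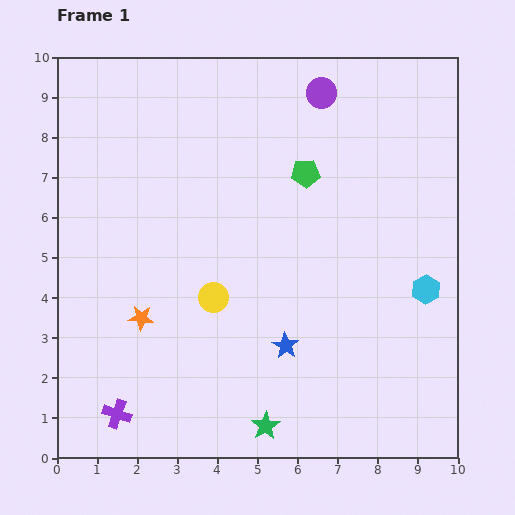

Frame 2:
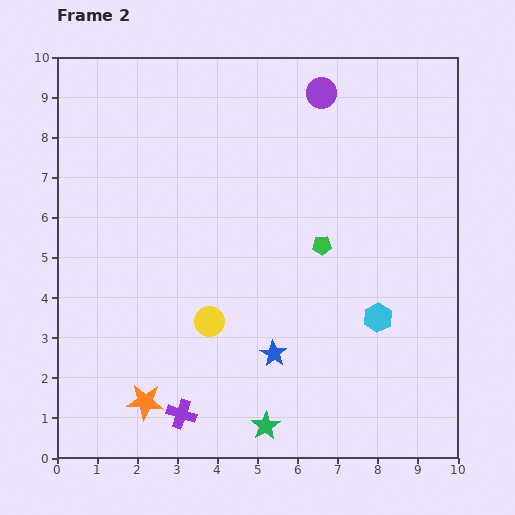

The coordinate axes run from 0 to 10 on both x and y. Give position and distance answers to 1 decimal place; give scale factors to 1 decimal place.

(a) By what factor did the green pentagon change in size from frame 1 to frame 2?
0.7×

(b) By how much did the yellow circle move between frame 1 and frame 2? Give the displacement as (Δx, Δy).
(-0.1, -0.6)

The yellow circle was at (3.9, 4.0) in frame 1 and (3.8, 3.4) in frame 2.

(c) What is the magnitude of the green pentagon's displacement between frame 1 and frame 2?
1.8

The green pentagon moved from (6.2, 7.1) to (6.6, 5.3), a distance of √(0.4² + 1.8²) ≈ 1.8.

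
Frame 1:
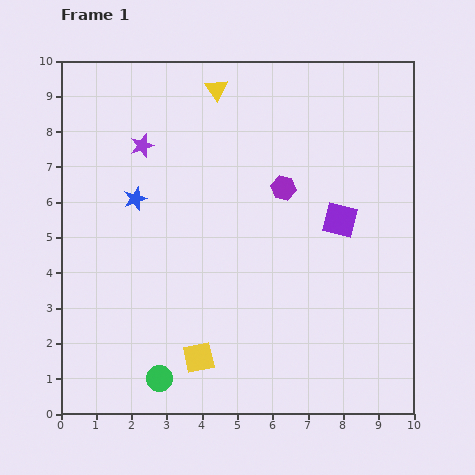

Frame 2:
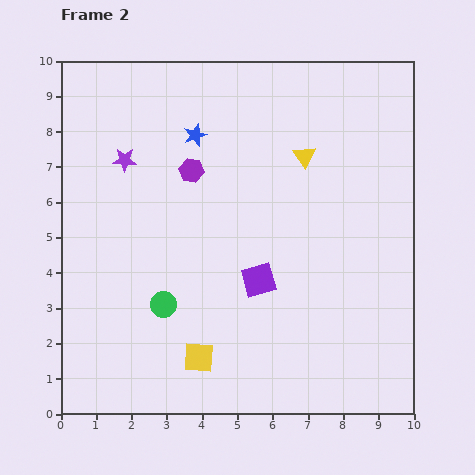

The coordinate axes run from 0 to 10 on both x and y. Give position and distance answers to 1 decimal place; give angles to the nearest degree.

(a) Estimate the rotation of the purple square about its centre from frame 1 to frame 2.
30° counter-clockwise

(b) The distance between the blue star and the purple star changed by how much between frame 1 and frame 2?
+0.6

Distance in frame 1: 1.5. Distance in frame 2: 2.1.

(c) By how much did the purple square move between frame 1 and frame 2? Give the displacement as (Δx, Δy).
(-2.3, -1.7)

The purple square was at (7.9, 5.5) in frame 1 and (5.6, 3.8) in frame 2.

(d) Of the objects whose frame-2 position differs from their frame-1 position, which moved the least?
the purple star

(moved 0.6)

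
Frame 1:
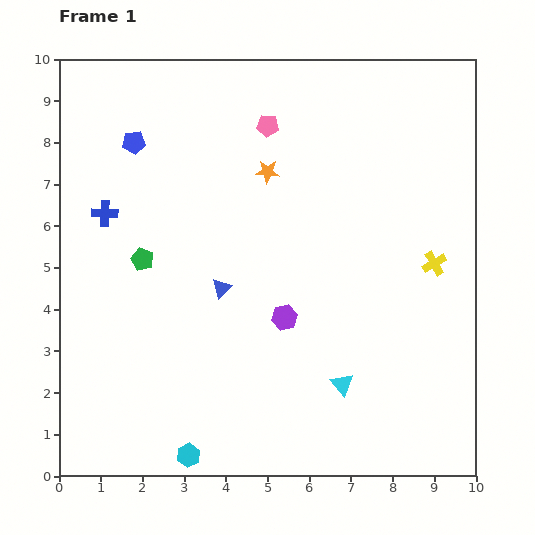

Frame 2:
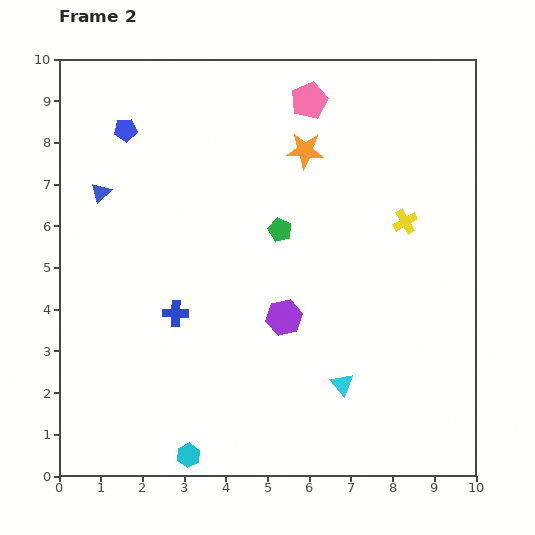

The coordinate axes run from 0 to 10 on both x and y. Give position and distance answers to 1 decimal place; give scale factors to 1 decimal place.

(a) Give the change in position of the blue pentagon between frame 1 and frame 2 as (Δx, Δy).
(-0.2, 0.3)

The blue pentagon was at (1.8, 8.0) in frame 1 and (1.6, 8.3) in frame 2.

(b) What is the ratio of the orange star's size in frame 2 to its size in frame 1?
1.6×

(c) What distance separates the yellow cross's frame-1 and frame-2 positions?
1.2

The yellow cross moved from (9.0, 5.1) to (8.3, 6.1), a distance of √(0.7² + 1.0²) ≈ 1.2.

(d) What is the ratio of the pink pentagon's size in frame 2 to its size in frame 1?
1.7×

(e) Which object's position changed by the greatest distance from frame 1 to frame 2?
the blue triangle

(moved 3.7; next 3.4)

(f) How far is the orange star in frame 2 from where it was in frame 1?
1.0

The orange star moved from (5.0, 7.3) to (5.9, 7.8), a distance of √(0.9² + 0.5²) ≈ 1.0.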